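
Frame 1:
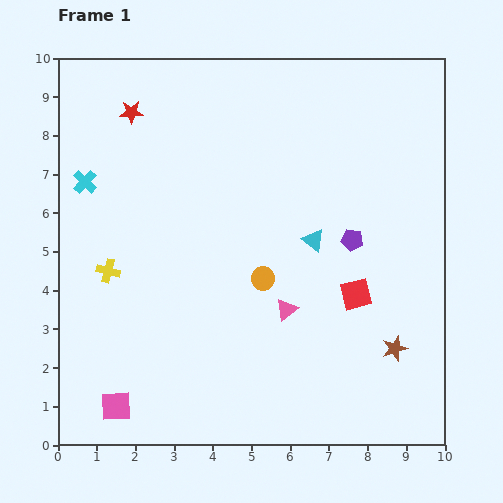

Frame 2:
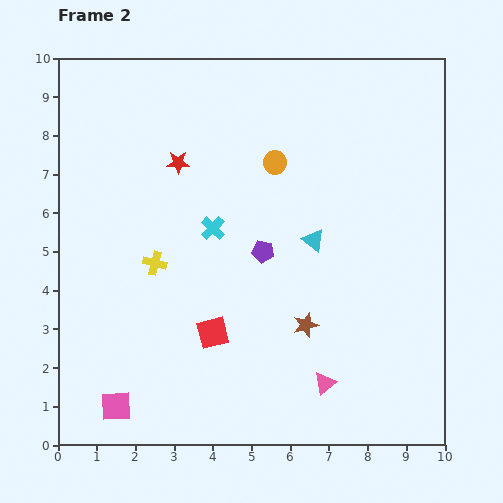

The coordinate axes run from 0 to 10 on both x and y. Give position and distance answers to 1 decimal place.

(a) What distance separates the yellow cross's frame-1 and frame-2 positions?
1.2

The yellow cross moved from (1.3, 4.5) to (2.5, 4.7), a distance of √(1.2² + 0.2²) ≈ 1.2.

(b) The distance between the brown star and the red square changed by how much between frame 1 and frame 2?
+0.7

Distance in frame 1: 1.7. Distance in frame 2: 2.4.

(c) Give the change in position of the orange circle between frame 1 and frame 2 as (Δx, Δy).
(0.3, 3.0)

The orange circle was at (5.3, 4.3) in frame 1 and (5.6, 7.3) in frame 2.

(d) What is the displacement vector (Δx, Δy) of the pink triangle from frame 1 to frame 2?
(1.0, -1.9)

The pink triangle was at (5.9, 3.5) in frame 1 and (6.9, 1.6) in frame 2.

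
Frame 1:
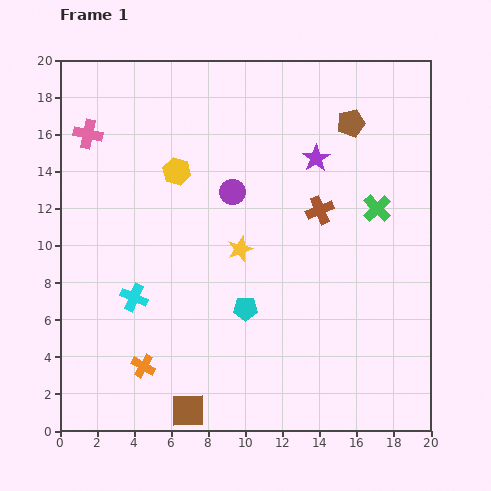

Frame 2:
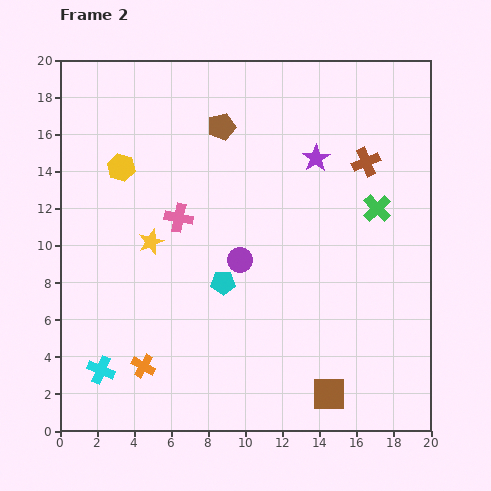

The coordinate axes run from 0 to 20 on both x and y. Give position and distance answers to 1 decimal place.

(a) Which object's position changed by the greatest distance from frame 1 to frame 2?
the brown square

(moved 7.7; next 7.0)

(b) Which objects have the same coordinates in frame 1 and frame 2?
the purple star, the orange cross, the green cross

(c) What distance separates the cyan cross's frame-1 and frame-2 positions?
4.3

The cyan cross moved from (4.0, 7.2) to (2.2, 3.3), a distance of √(1.8² + 3.9²) ≈ 4.3.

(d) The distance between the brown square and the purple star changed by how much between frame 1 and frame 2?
-2.6

Distance in frame 1: 15.3. Distance in frame 2: 12.7.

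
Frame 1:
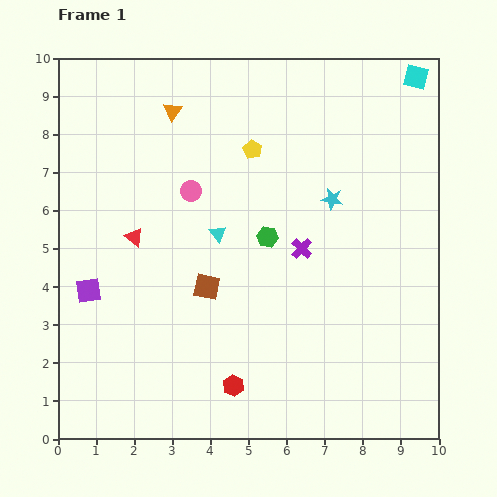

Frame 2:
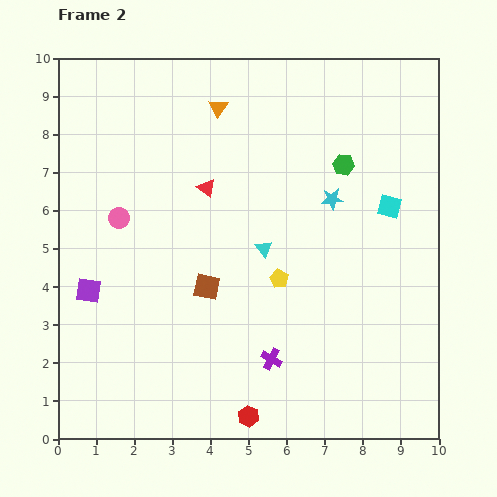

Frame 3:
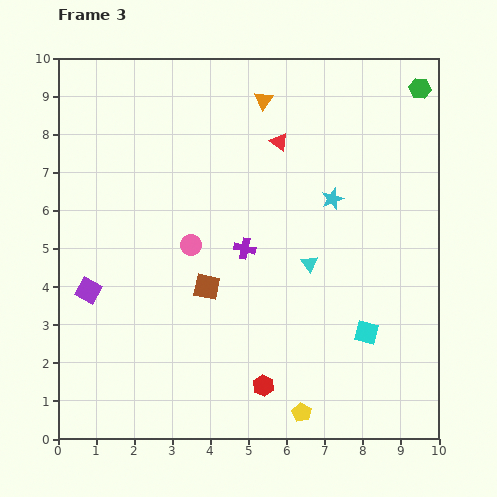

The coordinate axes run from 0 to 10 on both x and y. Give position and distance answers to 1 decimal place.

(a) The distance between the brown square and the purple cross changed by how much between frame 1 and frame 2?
-0.2

Distance in frame 1: 2.7. Distance in frame 2: 2.5.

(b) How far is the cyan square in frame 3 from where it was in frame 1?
6.8

The cyan square moved from (9.4, 9.5) to (8.1, 2.8), a distance of √(1.3² + 6.7²) ≈ 6.8.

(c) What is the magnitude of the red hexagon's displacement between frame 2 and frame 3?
0.9

The red hexagon moved from (5.0, 0.6) to (5.4, 1.4), a distance of √(0.4² + 0.8²) ≈ 0.9.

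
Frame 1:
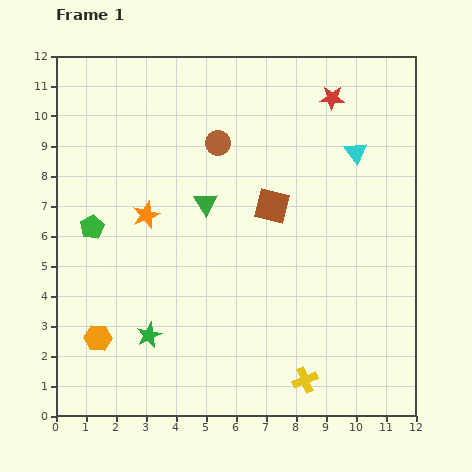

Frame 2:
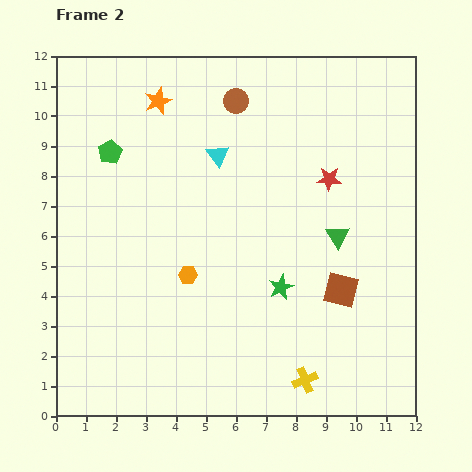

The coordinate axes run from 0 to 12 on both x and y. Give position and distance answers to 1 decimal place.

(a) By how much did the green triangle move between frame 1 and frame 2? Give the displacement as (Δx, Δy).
(4.4, -1.1)

The green triangle was at (5.0, 7.1) in frame 1 and (9.4, 6.0) in frame 2.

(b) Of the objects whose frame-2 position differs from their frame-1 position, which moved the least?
the brown circle

(moved 1.5)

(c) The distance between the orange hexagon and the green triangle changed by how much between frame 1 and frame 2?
-0.6

Distance in frame 1: 5.8. Distance in frame 2: 5.2.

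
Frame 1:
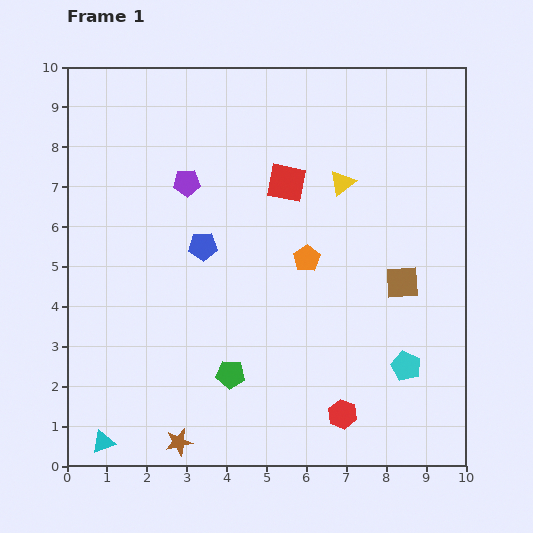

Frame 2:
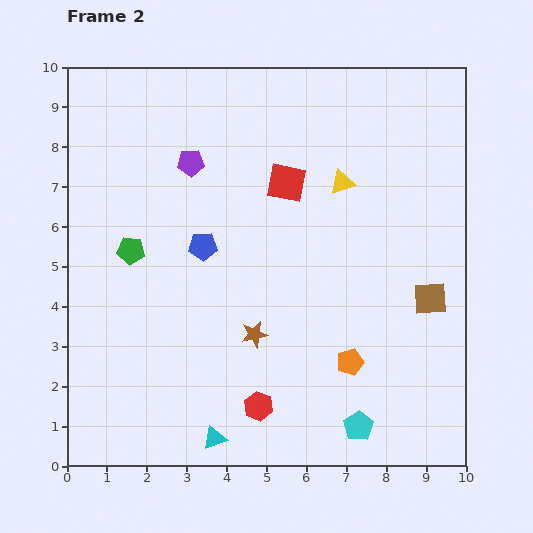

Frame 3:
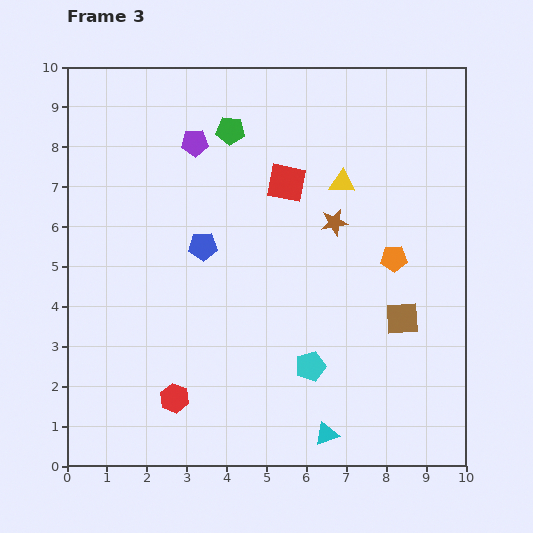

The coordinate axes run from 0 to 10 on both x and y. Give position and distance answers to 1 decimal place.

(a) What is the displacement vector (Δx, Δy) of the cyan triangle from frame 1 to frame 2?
(2.8, 0.1)

The cyan triangle was at (0.9, 0.6) in frame 1 and (3.7, 0.7) in frame 2.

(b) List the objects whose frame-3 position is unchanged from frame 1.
the blue pentagon, the yellow triangle, the red square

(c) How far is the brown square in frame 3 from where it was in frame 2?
0.9

The brown square moved from (9.1, 4.2) to (8.4, 3.7), a distance of √(0.7² + 0.5²) ≈ 0.9.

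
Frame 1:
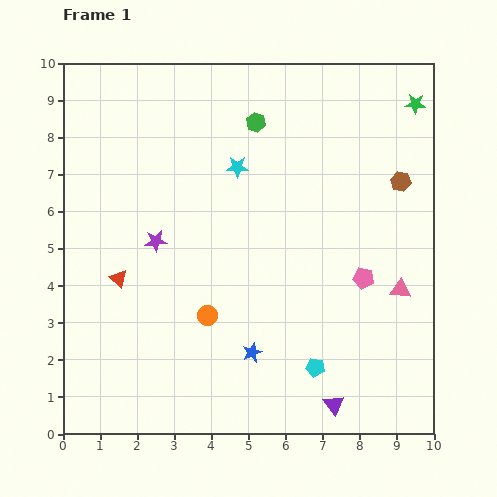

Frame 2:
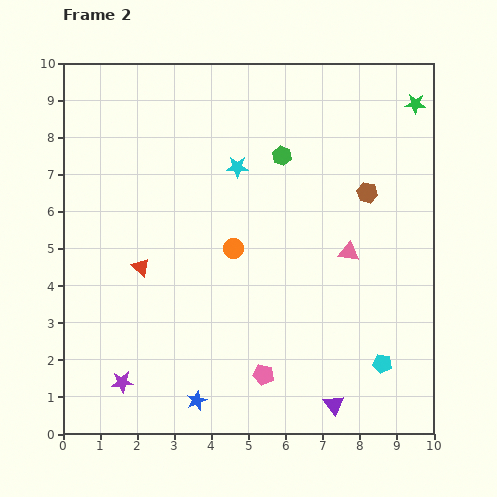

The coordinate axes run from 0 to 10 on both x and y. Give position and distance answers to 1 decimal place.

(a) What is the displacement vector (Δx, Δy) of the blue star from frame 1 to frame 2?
(-1.5, -1.3)

The blue star was at (5.1, 2.2) in frame 1 and (3.6, 0.9) in frame 2.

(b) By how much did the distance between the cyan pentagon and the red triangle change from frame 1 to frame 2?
+1.2

Distance in frame 1: 5.8. Distance in frame 2: 7.0.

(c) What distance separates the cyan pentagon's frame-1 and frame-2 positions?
1.8

The cyan pentagon moved from (6.8, 1.8) to (8.6, 1.9), a distance of √(1.8² + 0.1²) ≈ 1.8.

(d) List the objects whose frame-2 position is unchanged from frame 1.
the cyan star, the green star, the purple triangle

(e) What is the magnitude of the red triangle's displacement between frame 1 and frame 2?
0.7

The red triangle moved from (1.5, 4.2) to (2.1, 4.5), a distance of √(0.6² + 0.3²) ≈ 0.7.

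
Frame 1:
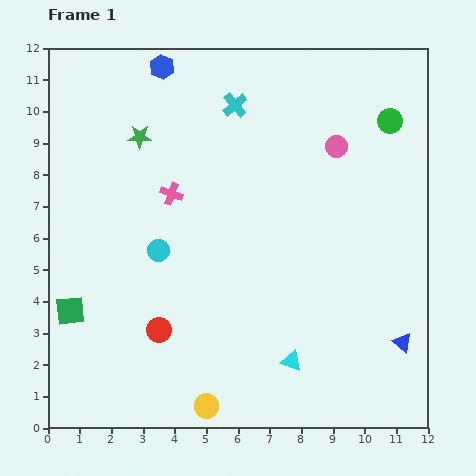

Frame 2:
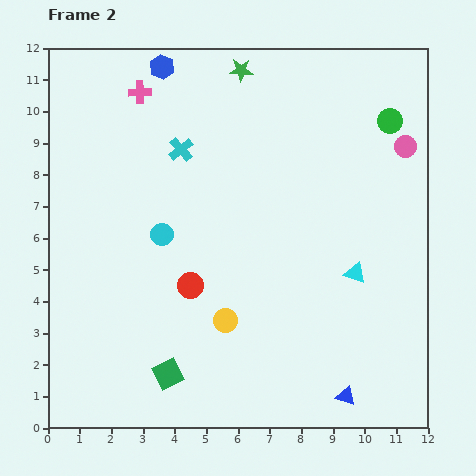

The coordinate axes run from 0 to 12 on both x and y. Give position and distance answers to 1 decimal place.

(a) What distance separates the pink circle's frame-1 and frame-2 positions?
2.2

The pink circle moved from (9.1, 8.9) to (11.3, 8.9), a distance of √(2.2² + 0.0²) ≈ 2.2.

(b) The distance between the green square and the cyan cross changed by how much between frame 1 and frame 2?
-1.2

Distance in frame 1: 8.3. Distance in frame 2: 7.1.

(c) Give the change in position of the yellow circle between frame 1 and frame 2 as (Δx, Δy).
(0.6, 2.7)

The yellow circle was at (5.0, 0.7) in frame 1 and (5.6, 3.4) in frame 2.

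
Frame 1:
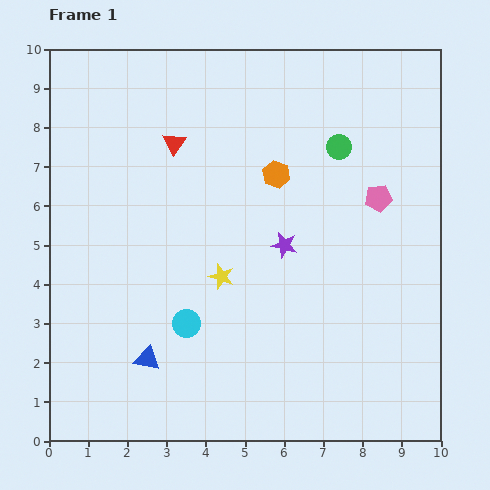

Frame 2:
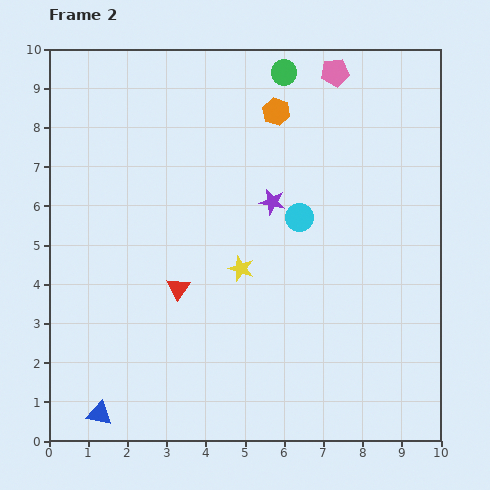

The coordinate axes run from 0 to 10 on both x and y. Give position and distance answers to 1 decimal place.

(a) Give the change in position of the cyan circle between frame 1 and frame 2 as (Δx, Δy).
(2.9, 2.7)

The cyan circle was at (3.5, 3.0) in frame 1 and (6.4, 5.7) in frame 2.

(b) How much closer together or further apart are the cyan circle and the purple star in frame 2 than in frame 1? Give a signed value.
-2.4

Distance in frame 1: 3.2. Distance in frame 2: 0.8.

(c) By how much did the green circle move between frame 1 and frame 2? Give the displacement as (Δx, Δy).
(-1.4, 1.9)

The green circle was at (7.4, 7.5) in frame 1 and (6.0, 9.4) in frame 2.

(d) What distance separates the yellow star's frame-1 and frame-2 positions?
0.5

The yellow star moved from (4.4, 4.2) to (4.9, 4.4), a distance of √(0.5² + 0.2²) ≈ 0.5.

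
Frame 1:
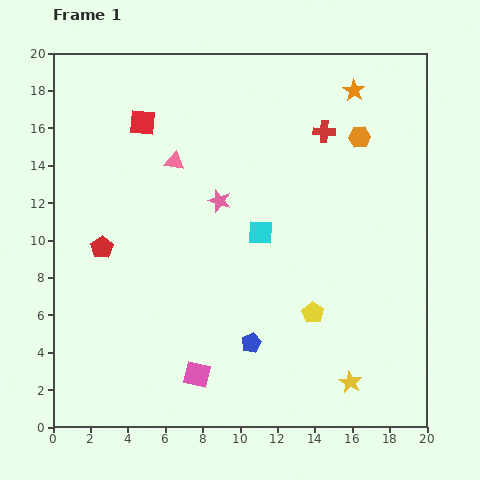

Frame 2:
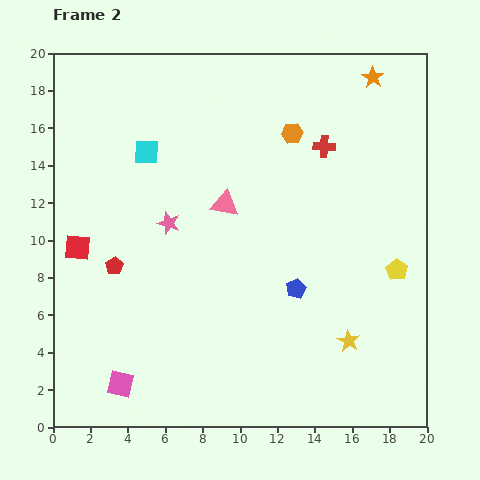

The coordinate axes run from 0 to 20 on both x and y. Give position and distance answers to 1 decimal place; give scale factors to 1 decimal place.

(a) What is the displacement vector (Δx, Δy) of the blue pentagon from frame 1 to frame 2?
(2.4, 2.9)

The blue pentagon was at (10.6, 4.5) in frame 1 and (13.0, 7.4) in frame 2.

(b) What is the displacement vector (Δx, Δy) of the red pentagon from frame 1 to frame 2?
(0.7, -1.0)

The red pentagon was at (2.6, 9.6) in frame 1 and (3.3, 8.6) in frame 2.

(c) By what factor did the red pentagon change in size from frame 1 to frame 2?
0.8×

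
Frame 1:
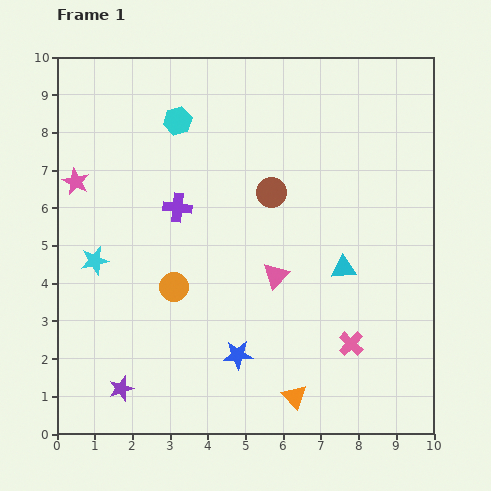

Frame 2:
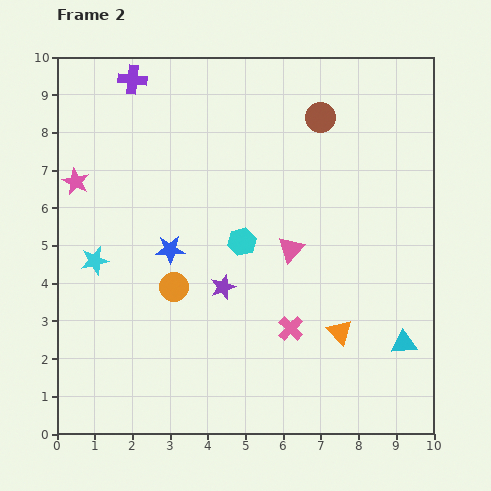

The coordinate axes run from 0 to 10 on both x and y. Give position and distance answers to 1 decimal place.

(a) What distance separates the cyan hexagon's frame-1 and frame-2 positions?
3.6

The cyan hexagon moved from (3.2, 8.3) to (4.9, 5.1), a distance of √(1.7² + 3.2²) ≈ 3.6.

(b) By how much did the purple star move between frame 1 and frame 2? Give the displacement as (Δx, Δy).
(2.7, 2.7)

The purple star was at (1.7, 1.2) in frame 1 and (4.4, 3.9) in frame 2.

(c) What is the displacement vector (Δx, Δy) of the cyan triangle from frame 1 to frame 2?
(1.6, -2.0)

The cyan triangle was at (7.6, 4.4) in frame 1 and (9.2, 2.4) in frame 2.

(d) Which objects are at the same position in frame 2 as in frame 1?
the cyan star, the pink star, the orange circle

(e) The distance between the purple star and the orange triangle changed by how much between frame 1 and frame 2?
-1.3

Distance in frame 1: 4.6. Distance in frame 2: 3.3.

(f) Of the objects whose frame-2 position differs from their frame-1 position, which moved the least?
the pink triangle

(moved 0.8)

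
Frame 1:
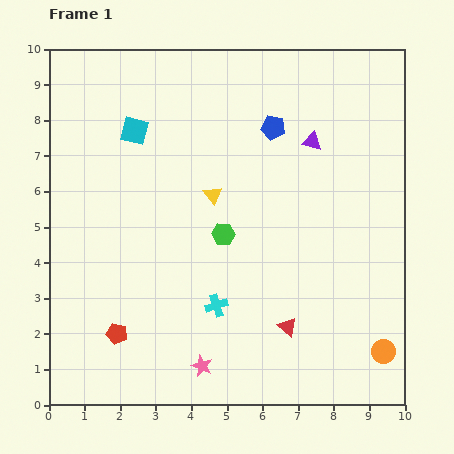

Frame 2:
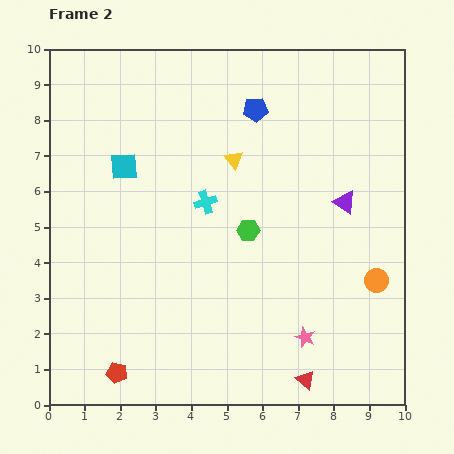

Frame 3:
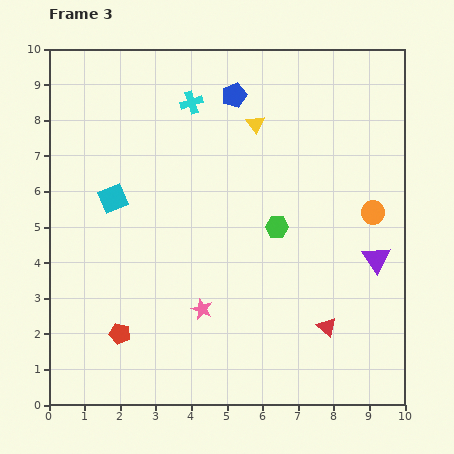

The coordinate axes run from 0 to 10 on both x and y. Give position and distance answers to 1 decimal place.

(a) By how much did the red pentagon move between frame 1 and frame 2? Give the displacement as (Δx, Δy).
(0.0, -1.1)

The red pentagon was at (1.9, 2.0) in frame 1 and (1.9, 0.9) in frame 2.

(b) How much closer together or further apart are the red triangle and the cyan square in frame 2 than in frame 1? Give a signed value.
+0.9

Distance in frame 1: 7.0. Distance in frame 2: 7.9.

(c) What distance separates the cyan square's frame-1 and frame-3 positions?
2.0

The cyan square moved from (2.4, 7.7) to (1.8, 5.8), a distance of √(0.6² + 1.9²) ≈ 2.0.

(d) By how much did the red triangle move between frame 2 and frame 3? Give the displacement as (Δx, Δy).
(0.6, 1.5)

The red triangle was at (7.2, 0.7) in frame 2 and (7.8, 2.2) in frame 3.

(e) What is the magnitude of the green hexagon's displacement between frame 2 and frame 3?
0.8

The green hexagon moved from (5.6, 4.9) to (6.4, 5.0), a distance of √(0.8² + 0.1²) ≈ 0.8.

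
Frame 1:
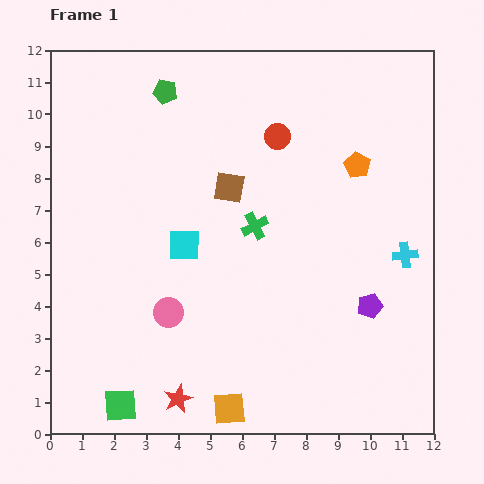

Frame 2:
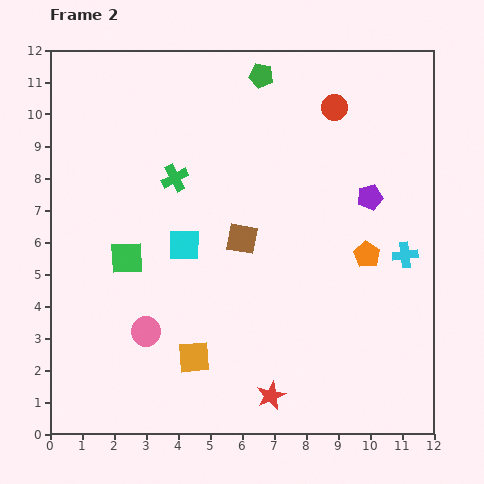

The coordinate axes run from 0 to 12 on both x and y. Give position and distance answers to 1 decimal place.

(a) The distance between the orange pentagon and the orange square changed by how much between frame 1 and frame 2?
-2.3

Distance in frame 1: 8.6. Distance in frame 2: 6.3.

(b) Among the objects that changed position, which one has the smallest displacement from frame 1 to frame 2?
the pink circle

(moved 0.9)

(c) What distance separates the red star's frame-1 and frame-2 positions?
2.9

The red star moved from (4.0, 1.1) to (6.9, 1.2), a distance of √(2.9² + 0.1²) ≈ 2.9.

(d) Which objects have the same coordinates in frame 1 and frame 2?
the cyan square, the cyan cross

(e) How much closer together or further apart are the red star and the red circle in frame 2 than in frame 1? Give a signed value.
+0.4

Distance in frame 1: 8.8. Distance in frame 2: 9.2.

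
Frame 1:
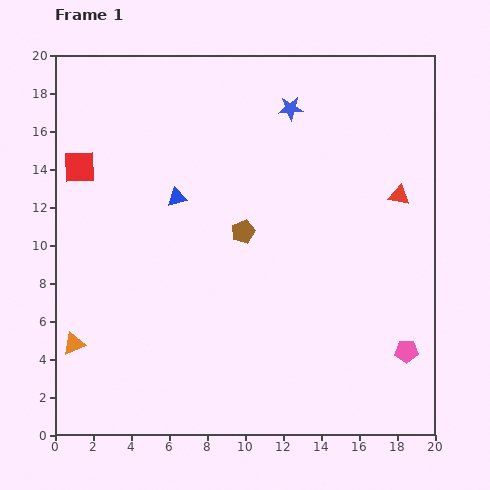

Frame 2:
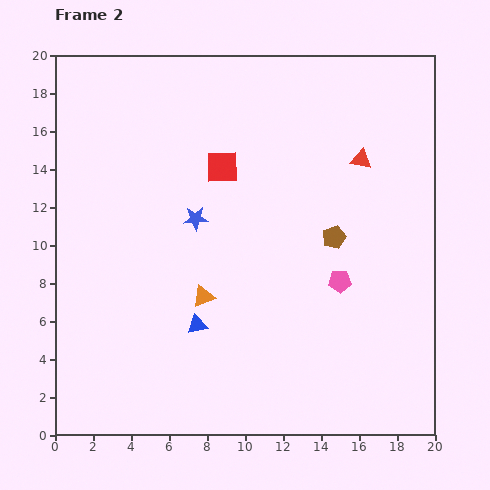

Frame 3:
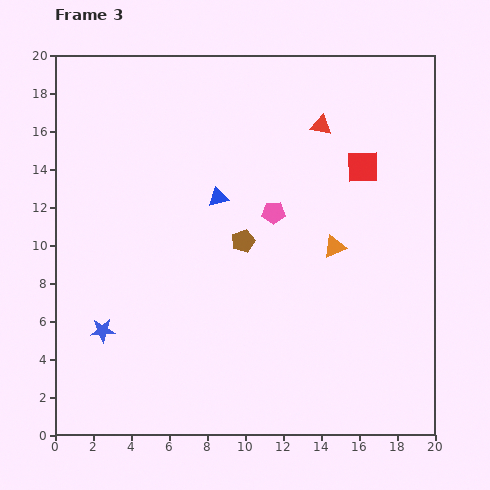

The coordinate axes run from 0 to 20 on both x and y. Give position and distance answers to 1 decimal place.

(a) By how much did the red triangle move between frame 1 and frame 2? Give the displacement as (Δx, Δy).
(-2.0, 1.9)

The red triangle was at (18.1, 12.6) in frame 1 and (16.1, 14.5) in frame 2.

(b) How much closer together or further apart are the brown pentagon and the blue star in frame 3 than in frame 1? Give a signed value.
+1.8

Distance in frame 1: 7.0. Distance in frame 3: 8.8.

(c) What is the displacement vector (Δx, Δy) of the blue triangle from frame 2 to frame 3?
(1.1, 6.7)

The blue triangle was at (7.5, 5.8) in frame 2 and (8.6, 12.5) in frame 3.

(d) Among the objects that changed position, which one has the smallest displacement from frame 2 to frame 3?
the red triangle

(moved 2.8)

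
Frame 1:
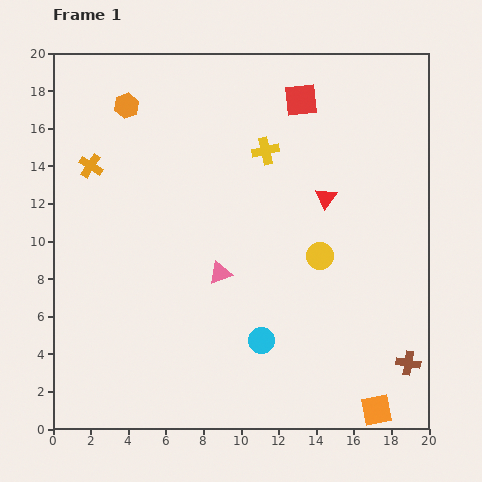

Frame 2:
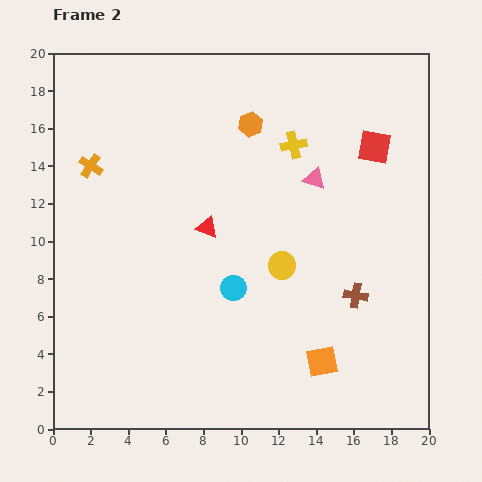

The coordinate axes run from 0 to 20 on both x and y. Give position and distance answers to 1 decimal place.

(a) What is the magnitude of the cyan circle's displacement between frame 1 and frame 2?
3.2

The cyan circle moved from (11.1, 4.7) to (9.6, 7.5), a distance of √(1.5² + 2.8²) ≈ 3.2.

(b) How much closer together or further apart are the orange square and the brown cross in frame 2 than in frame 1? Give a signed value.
+0.9

Distance in frame 1: 3.0. Distance in frame 2: 3.9.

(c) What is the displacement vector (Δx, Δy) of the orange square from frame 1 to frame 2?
(-2.9, 2.6)

The orange square was at (17.2, 1.0) in frame 1 and (14.3, 3.6) in frame 2.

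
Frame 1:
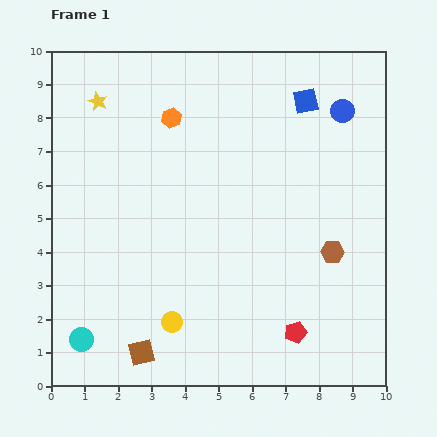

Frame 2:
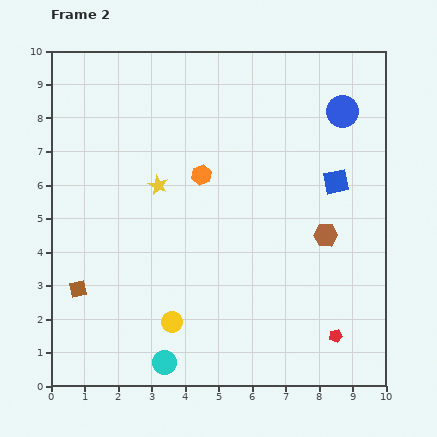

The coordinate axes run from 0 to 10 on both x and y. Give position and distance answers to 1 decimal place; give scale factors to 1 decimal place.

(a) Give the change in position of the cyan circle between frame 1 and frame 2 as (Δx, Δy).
(2.5, -0.7)

The cyan circle was at (0.9, 1.4) in frame 1 and (3.4, 0.7) in frame 2.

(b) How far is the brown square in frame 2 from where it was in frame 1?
2.7

The brown square moved from (2.7, 1.0) to (0.8, 2.9), a distance of √(1.9² + 1.9²) ≈ 2.7.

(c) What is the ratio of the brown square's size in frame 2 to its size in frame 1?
0.7×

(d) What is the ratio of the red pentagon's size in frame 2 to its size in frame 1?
0.6×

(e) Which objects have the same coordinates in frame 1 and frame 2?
the blue circle, the yellow circle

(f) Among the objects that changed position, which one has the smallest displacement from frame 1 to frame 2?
the brown hexagon

(moved 0.5)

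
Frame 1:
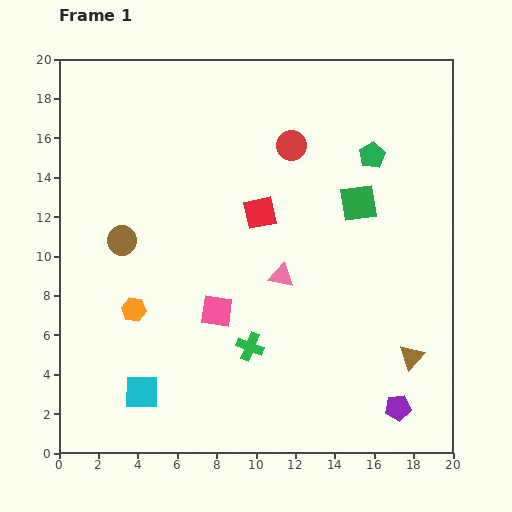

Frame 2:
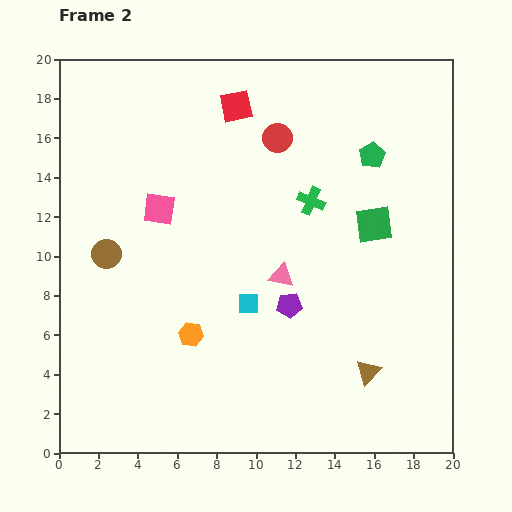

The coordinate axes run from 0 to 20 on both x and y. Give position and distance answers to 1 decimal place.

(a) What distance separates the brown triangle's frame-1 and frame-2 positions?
2.3

The brown triangle moved from (17.9, 4.9) to (15.7, 4.1), a distance of √(2.2² + 0.8²) ≈ 2.3.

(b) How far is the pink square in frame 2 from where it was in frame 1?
6.0

The pink square moved from (8.0, 7.2) to (5.1, 12.4), a distance of √(2.9² + 5.2²) ≈ 6.0.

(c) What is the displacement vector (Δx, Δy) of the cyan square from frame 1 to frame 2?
(5.4, 4.5)

The cyan square was at (4.2, 3.1) in frame 1 and (9.6, 7.6) in frame 2.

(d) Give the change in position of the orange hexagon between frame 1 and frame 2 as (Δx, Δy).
(2.9, -1.3)

The orange hexagon was at (3.8, 7.3) in frame 1 and (6.7, 6.0) in frame 2.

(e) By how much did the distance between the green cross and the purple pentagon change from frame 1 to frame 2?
-2.7

Distance in frame 1: 8.1. Distance in frame 2: 5.4.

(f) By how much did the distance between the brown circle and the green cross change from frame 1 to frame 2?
+2.2

Distance in frame 1: 8.5. Distance in frame 2: 10.7.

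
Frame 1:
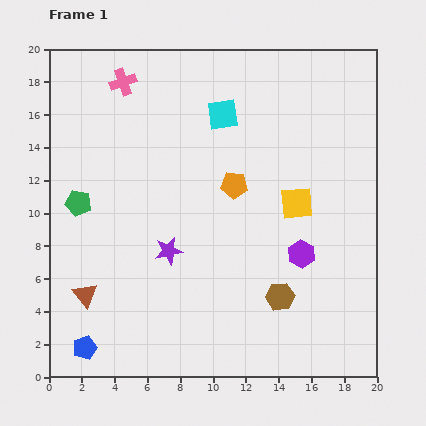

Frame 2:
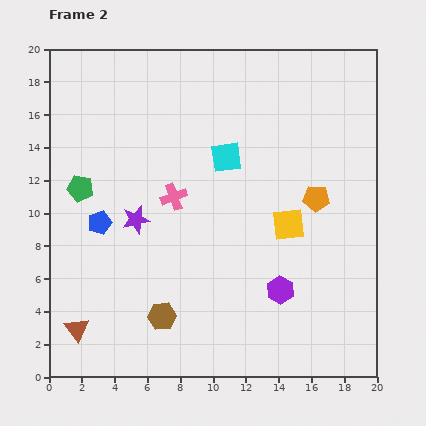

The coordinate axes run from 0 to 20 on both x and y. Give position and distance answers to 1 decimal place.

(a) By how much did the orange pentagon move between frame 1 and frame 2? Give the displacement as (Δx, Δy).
(5.0, -0.8)

The orange pentagon was at (11.3, 11.7) in frame 1 and (16.3, 10.9) in frame 2.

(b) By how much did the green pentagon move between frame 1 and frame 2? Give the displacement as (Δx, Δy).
(0.1, 0.9)

The green pentagon was at (1.8, 10.6) in frame 1 and (1.9, 11.5) in frame 2.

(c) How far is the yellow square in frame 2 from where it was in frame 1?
1.4

The yellow square moved from (15.1, 10.6) to (14.6, 9.3), a distance of √(0.5² + 1.3²) ≈ 1.4.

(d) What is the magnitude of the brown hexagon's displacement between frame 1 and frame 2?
7.3

The brown hexagon moved from (14.1, 4.9) to (6.9, 3.7), a distance of √(7.2² + 1.2²) ≈ 7.3.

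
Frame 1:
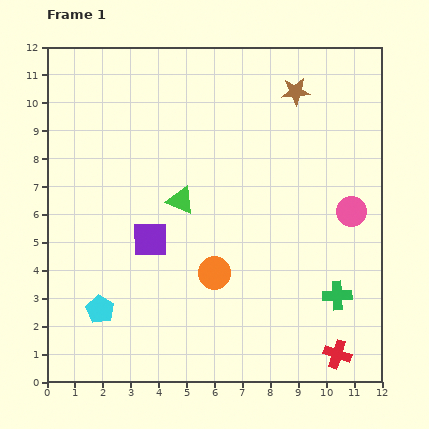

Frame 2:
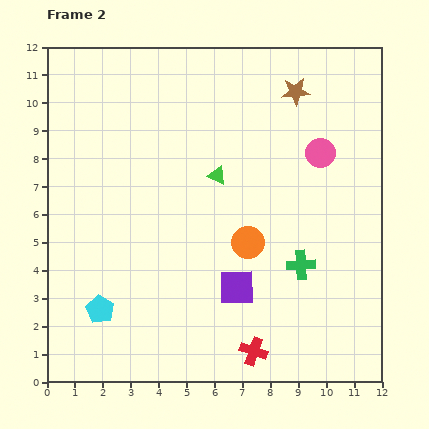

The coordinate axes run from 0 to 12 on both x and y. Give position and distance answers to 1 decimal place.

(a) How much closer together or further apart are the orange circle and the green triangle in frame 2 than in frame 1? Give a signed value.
-0.3

Distance in frame 1: 2.9. Distance in frame 2: 2.6.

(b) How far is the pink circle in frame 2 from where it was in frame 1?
2.4

The pink circle moved from (10.9, 6.1) to (9.8, 8.2), a distance of √(1.1² + 2.1²) ≈ 2.4.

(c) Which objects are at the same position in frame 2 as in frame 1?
the cyan pentagon, the brown star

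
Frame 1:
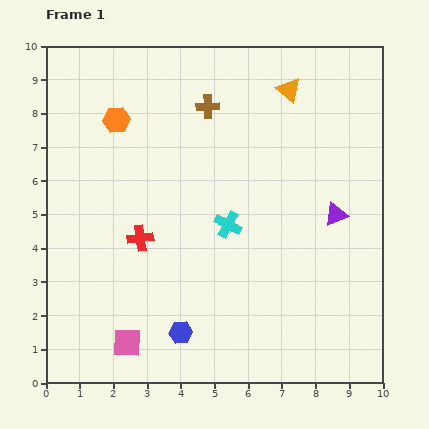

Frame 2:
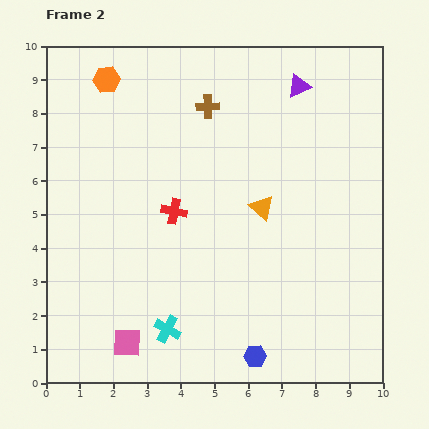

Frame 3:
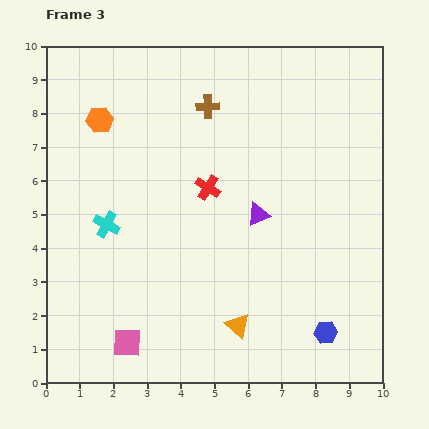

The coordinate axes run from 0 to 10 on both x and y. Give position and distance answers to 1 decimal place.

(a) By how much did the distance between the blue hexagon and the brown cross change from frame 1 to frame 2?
+0.8

Distance in frame 1: 6.7. Distance in frame 2: 7.5.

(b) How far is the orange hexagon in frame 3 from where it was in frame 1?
0.5

The orange hexagon moved from (2.1, 7.8) to (1.6, 7.8), a distance of √(0.5² + 0.0²) ≈ 0.5.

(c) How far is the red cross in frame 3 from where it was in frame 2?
1.2

The red cross moved from (3.8, 5.1) to (4.8, 5.8), a distance of √(1.0² + 0.7²) ≈ 1.2.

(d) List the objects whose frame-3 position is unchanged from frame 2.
the pink square, the brown cross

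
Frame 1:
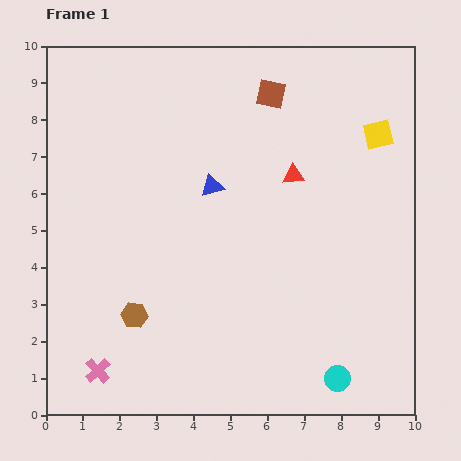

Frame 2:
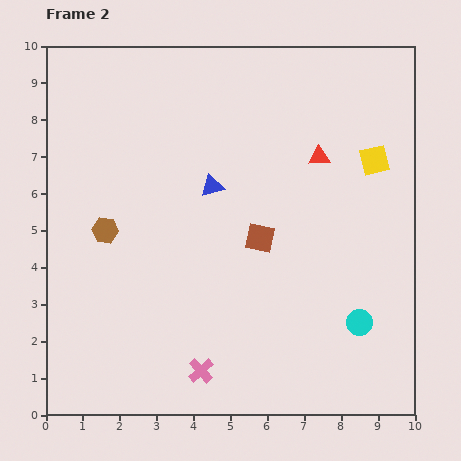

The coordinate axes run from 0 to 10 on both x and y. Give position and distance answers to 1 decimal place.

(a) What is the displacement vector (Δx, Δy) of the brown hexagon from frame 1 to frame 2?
(-0.8, 2.3)

The brown hexagon was at (2.4, 2.7) in frame 1 and (1.6, 5.0) in frame 2.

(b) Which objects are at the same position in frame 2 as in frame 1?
the blue triangle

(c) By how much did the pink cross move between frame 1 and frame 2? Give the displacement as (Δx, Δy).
(2.8, 0.0)

The pink cross was at (1.4, 1.2) in frame 1 and (4.2, 1.2) in frame 2.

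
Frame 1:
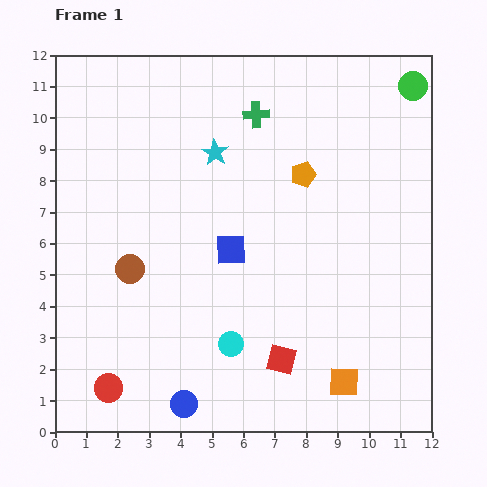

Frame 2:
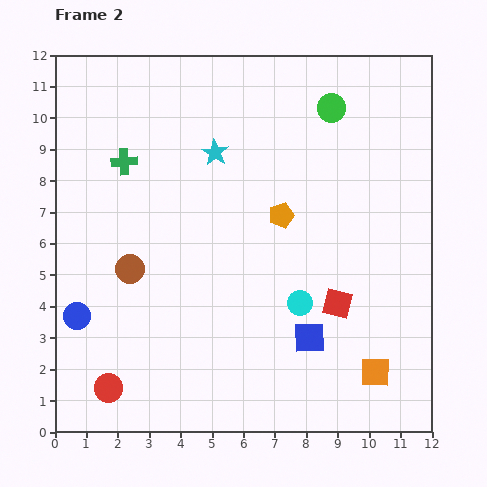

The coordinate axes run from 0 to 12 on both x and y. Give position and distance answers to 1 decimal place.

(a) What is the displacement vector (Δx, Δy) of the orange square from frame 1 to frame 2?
(1.0, 0.3)

The orange square was at (9.2, 1.6) in frame 1 and (10.2, 1.9) in frame 2.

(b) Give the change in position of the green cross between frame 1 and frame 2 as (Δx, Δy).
(-4.2, -1.5)

The green cross was at (6.4, 10.1) in frame 1 and (2.2, 8.6) in frame 2.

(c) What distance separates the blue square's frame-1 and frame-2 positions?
3.8

The blue square moved from (5.6, 5.8) to (8.1, 3.0), a distance of √(2.5² + 2.8²) ≈ 3.8.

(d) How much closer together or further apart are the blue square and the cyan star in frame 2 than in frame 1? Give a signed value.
+3.5

Distance in frame 1: 3.1. Distance in frame 2: 6.6.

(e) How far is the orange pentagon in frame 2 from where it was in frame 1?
1.5

The orange pentagon moved from (7.9, 8.2) to (7.2, 6.9), a distance of √(0.7² + 1.3²) ≈ 1.5.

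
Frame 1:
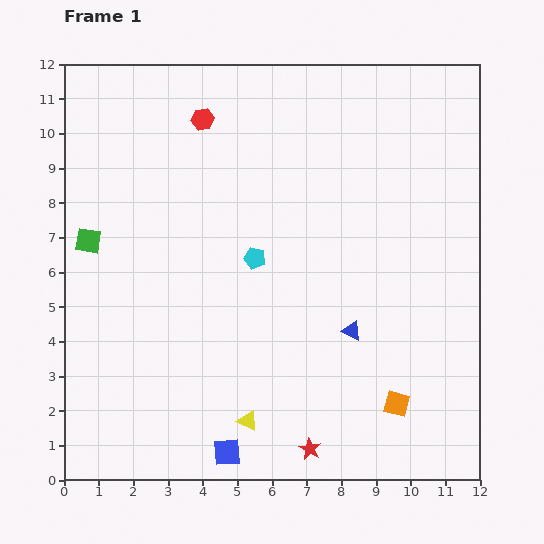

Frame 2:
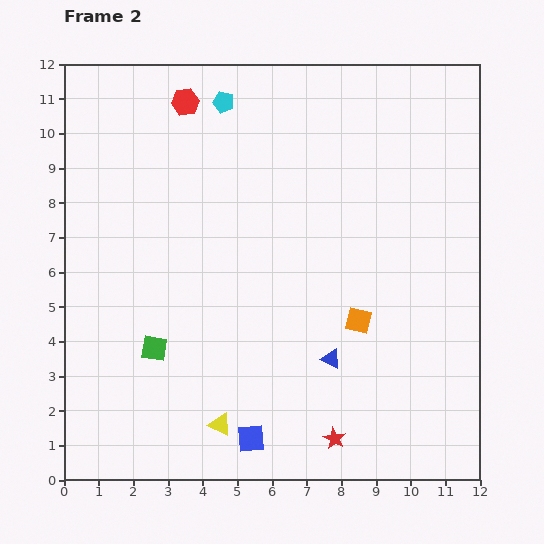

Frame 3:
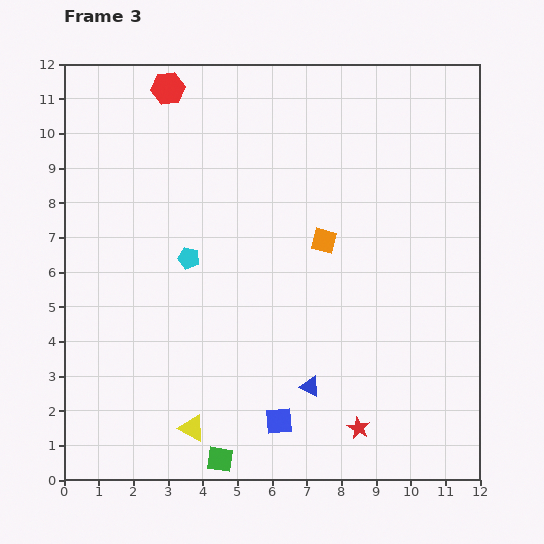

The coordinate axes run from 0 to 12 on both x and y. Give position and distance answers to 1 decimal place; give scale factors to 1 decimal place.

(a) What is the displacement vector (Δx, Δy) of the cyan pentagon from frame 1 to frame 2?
(-0.9, 4.5)

The cyan pentagon was at (5.5, 6.4) in frame 1 and (4.6, 10.9) in frame 2.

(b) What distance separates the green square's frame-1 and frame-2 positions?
3.6

The green square moved from (0.7, 6.9) to (2.6, 3.8), a distance of √(1.9² + 3.1²) ≈ 3.6.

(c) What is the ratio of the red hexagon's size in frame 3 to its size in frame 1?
1.5×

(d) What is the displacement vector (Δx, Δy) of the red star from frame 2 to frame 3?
(0.7, 0.3)

The red star was at (7.8, 1.2) in frame 2 and (8.5, 1.5) in frame 3.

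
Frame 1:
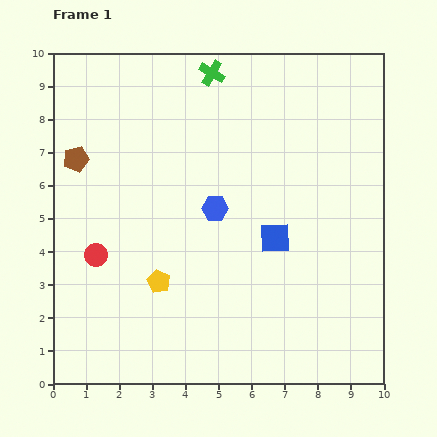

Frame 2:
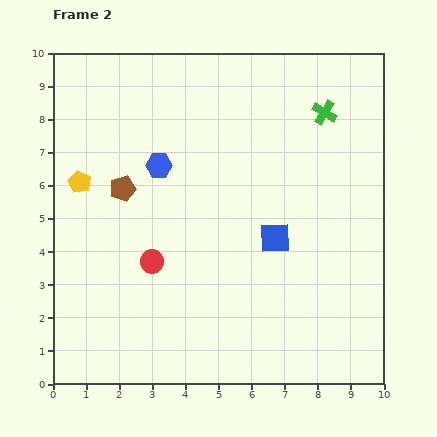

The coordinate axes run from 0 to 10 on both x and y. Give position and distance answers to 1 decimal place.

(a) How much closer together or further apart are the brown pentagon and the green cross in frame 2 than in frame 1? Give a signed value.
+1.6

Distance in frame 1: 4.9. Distance in frame 2: 6.5.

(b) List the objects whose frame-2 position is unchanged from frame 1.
the blue square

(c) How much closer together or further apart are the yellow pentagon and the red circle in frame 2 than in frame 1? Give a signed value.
+1.2

Distance in frame 1: 2.1. Distance in frame 2: 3.3.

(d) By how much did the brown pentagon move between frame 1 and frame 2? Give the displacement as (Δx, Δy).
(1.4, -0.9)

The brown pentagon was at (0.7, 6.8) in frame 1 and (2.1, 5.9) in frame 2.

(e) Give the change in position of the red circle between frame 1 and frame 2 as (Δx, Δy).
(1.7, -0.2)

The red circle was at (1.3, 3.9) in frame 1 and (3.0, 3.7) in frame 2.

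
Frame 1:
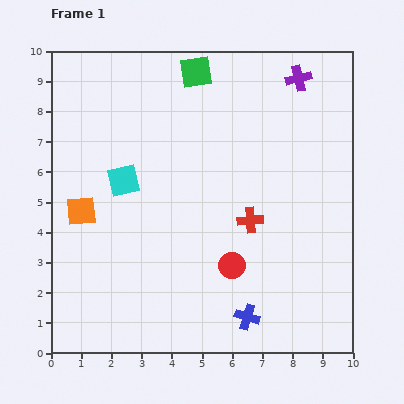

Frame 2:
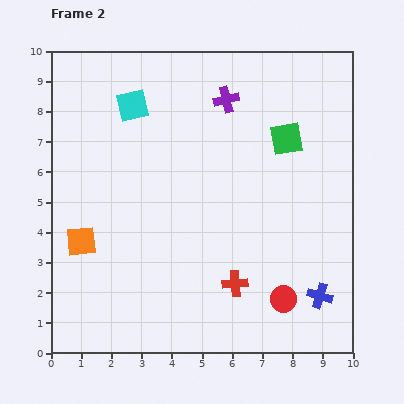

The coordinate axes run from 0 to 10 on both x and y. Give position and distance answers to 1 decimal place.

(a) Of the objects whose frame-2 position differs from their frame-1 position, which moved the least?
the orange square

(moved 1.0)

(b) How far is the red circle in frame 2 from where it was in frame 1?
2.0

The red circle moved from (6.0, 2.9) to (7.7, 1.8), a distance of √(1.7² + 1.1²) ≈ 2.0.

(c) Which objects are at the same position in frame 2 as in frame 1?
none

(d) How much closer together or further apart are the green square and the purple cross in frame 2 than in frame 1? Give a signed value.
-1.0

Distance in frame 1: 3.4. Distance in frame 2: 2.4.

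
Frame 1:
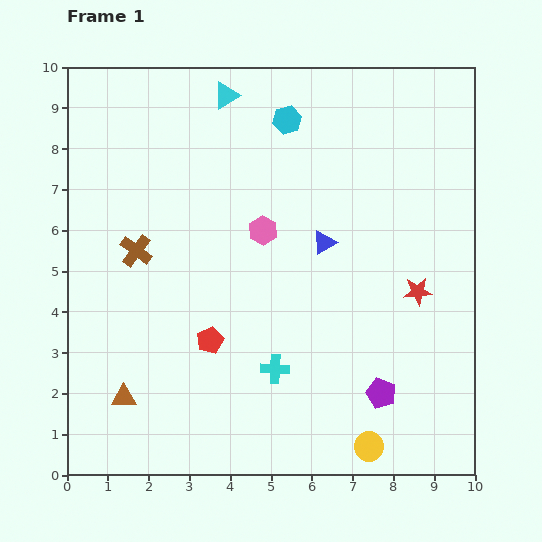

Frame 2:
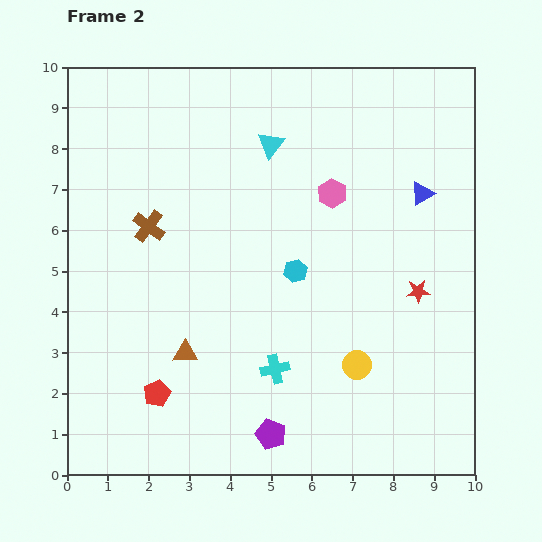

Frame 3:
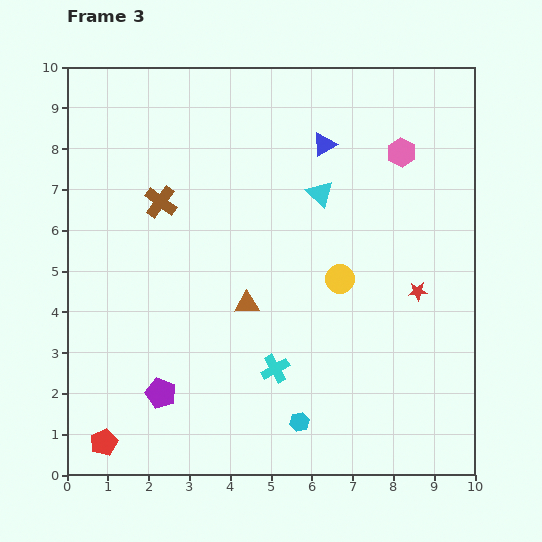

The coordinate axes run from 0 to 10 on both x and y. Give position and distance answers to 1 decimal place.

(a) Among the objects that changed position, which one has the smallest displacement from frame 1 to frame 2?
the brown cross

(moved 0.7)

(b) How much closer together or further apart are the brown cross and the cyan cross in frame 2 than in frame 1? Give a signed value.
+0.2

Distance in frame 1: 4.5. Distance in frame 2: 4.7.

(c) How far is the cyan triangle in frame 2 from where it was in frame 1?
1.6

The cyan triangle moved from (3.9, 9.3) to (5.0, 8.1), a distance of √(1.1² + 1.2²) ≈ 1.6.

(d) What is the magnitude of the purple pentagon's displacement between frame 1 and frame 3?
5.4

The purple pentagon moved from (7.7, 2.0) to (2.3, 2.0), a distance of √(5.4² + 0.0²) ≈ 5.4.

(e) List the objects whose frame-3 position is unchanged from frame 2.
the red star, the cyan cross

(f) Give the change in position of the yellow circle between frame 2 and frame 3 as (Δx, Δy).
(-0.4, 2.1)

The yellow circle was at (7.1, 2.7) in frame 2 and (6.7, 4.8) in frame 3.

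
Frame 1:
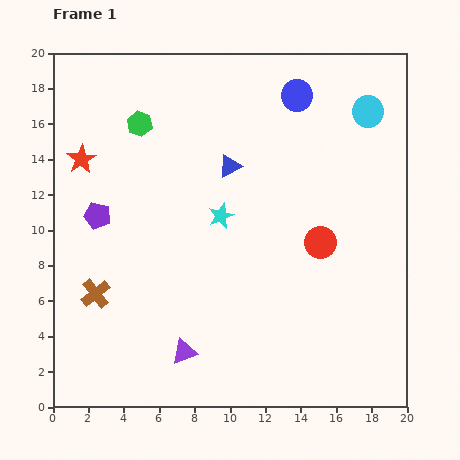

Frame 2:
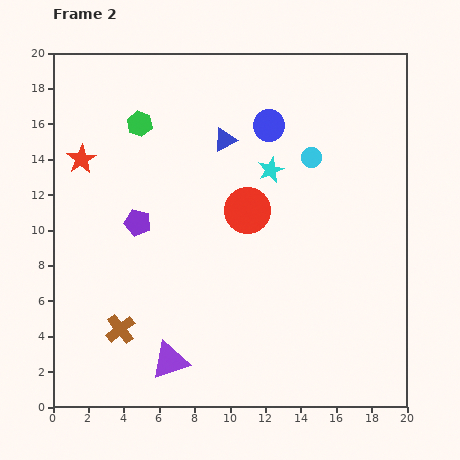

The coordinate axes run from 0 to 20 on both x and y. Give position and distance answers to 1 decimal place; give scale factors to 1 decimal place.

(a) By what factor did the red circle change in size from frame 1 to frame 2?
1.5×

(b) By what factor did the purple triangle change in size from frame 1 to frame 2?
1.5×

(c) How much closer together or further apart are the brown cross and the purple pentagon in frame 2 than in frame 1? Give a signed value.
+1.7

Distance in frame 1: 4.4. Distance in frame 2: 6.1.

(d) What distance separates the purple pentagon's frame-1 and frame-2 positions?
2.3

The purple pentagon moved from (2.5, 10.8) to (4.8, 10.4), a distance of √(2.3² + 0.4²) ≈ 2.3.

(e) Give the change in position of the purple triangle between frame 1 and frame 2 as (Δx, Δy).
(-0.8, -0.5)

The purple triangle was at (7.4, 3.1) in frame 1 and (6.6, 2.6) in frame 2.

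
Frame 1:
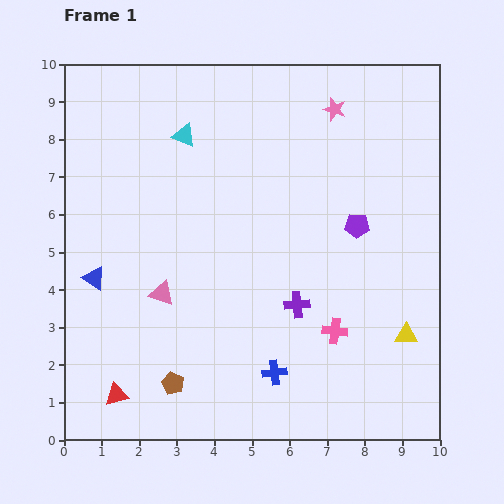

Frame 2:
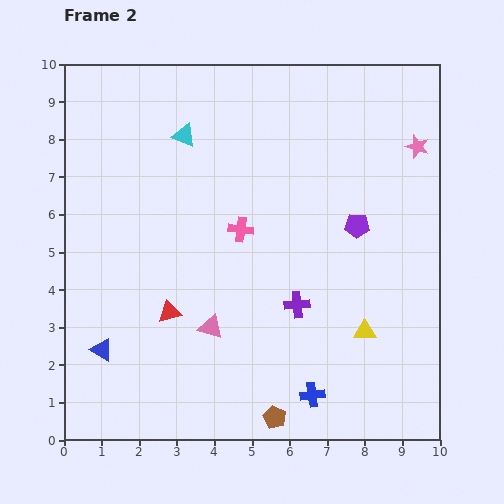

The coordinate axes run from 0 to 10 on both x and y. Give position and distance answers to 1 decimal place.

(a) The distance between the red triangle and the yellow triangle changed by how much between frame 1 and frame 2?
-2.7

Distance in frame 1: 7.9. Distance in frame 2: 5.2.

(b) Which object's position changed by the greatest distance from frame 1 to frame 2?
the pink cross

(moved 3.7; next 2.8)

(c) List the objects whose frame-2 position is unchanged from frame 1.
the purple cross, the cyan triangle, the purple pentagon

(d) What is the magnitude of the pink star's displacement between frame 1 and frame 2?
2.4

The pink star moved from (7.2, 8.8) to (9.4, 7.8), a distance of √(2.2² + 1.0²) ≈ 2.4.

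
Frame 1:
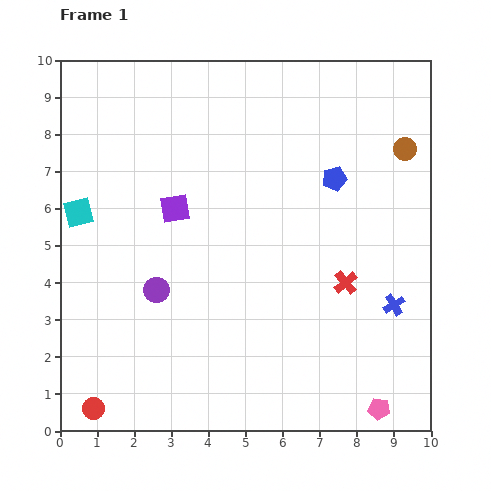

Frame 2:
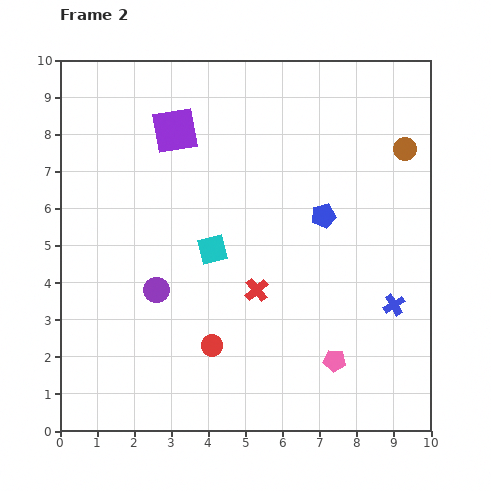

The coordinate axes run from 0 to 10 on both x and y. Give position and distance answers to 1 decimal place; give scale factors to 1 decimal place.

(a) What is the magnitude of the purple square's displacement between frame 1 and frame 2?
2.1

The purple square moved from (3.1, 6.0) to (3.1, 8.1), a distance of √(0.0² + 2.1²) ≈ 2.1.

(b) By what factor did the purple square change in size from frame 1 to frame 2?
1.6×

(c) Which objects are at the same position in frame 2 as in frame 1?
the blue cross, the brown circle, the purple circle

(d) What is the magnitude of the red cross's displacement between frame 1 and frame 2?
2.4

The red cross moved from (7.7, 4.0) to (5.3, 3.8), a distance of √(2.4² + 0.2²) ≈ 2.4.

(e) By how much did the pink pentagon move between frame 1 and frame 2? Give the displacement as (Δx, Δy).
(-1.2, 1.3)

The pink pentagon was at (8.6, 0.6) in frame 1 and (7.4, 1.9) in frame 2.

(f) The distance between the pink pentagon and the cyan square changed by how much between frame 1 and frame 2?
-5.2

Distance in frame 1: 9.7. Distance in frame 2: 4.5.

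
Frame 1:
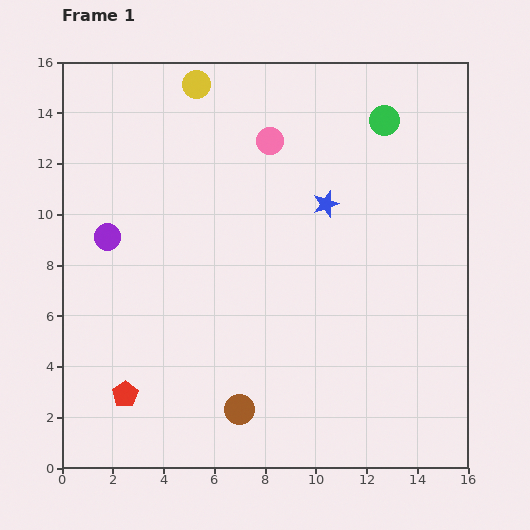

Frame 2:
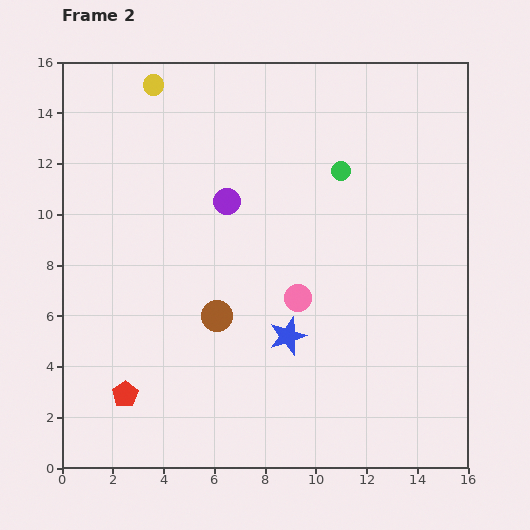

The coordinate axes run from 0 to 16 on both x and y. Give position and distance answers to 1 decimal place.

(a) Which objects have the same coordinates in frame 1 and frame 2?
the red pentagon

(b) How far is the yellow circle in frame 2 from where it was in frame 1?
1.7

The yellow circle moved from (5.3, 15.1) to (3.6, 15.1), a distance of √(1.7² + 0.0²) ≈ 1.7.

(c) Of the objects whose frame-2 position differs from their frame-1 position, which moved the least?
the yellow circle

(moved 1.7)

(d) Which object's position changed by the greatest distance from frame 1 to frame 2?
the pink circle

(moved 6.3; next 5.4)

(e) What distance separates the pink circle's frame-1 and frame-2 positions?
6.3

The pink circle moved from (8.2, 12.9) to (9.3, 6.7), a distance of √(1.1² + 6.2²) ≈ 6.3.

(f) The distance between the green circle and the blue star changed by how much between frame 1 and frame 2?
+2.8

Distance in frame 1: 4.0. Distance in frame 2: 6.8.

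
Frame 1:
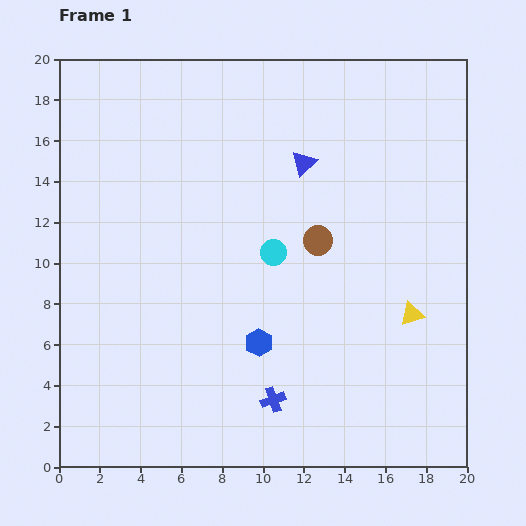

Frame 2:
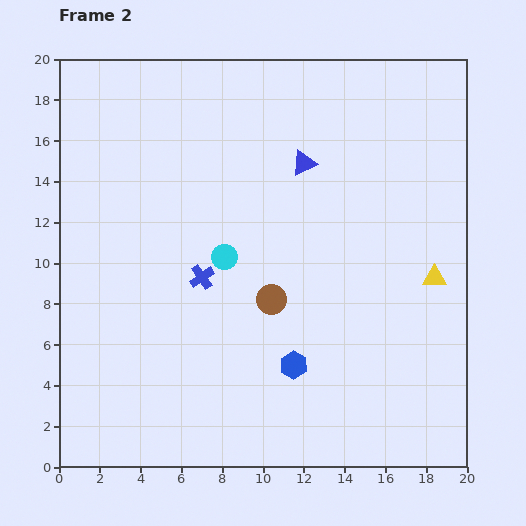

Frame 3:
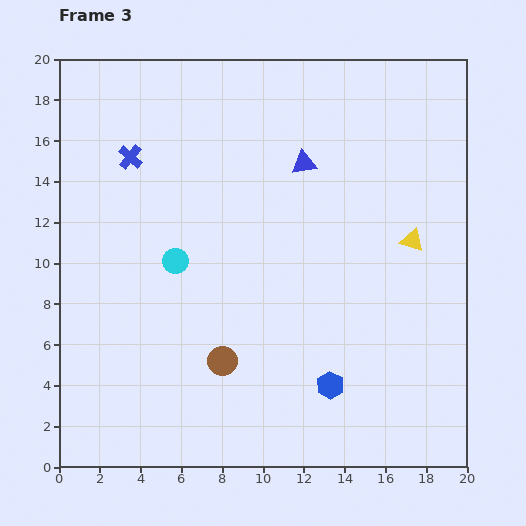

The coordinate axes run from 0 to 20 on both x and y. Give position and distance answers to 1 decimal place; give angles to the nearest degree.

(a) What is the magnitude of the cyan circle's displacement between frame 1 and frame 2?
2.4

The cyan circle moved from (10.5, 10.5) to (8.1, 10.3), a distance of √(2.4² + 0.2²) ≈ 2.4.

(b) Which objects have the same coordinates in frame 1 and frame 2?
the blue triangle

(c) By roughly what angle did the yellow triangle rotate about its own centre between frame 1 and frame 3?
34° clockwise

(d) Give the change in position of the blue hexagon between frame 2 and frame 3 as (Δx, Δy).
(1.8, -1.0)

The blue hexagon was at (11.5, 5.0) in frame 2 and (13.3, 4.0) in frame 3.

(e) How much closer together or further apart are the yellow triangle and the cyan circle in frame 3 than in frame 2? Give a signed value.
+1.3

Distance in frame 2: 10.3. Distance in frame 3: 11.6.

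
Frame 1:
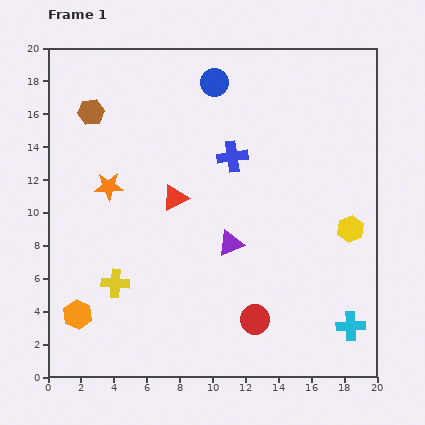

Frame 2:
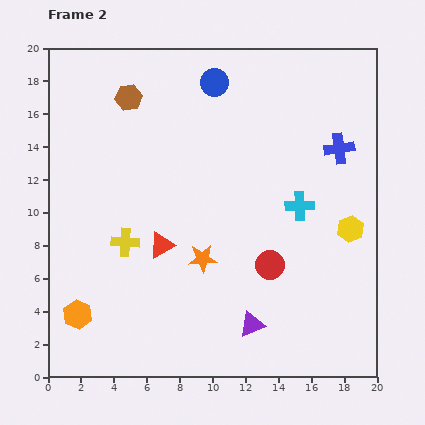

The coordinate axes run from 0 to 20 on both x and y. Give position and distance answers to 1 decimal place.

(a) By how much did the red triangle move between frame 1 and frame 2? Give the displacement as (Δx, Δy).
(-0.8, -2.9)

The red triangle was at (7.7, 10.9) in frame 1 and (6.9, 8.0) in frame 2.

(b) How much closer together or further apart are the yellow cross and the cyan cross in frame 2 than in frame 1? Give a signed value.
-3.7

Distance in frame 1: 14.5. Distance in frame 2: 10.8.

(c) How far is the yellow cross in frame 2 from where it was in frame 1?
2.6

The yellow cross moved from (4.1, 5.7) to (4.7, 8.2), a distance of √(0.6² + 2.5²) ≈ 2.6.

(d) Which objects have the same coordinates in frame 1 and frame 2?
the orange hexagon, the yellow hexagon, the blue circle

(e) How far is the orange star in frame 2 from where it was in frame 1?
7.2

The orange star moved from (3.7, 11.6) to (9.4, 7.2), a distance of √(5.7² + 4.4²) ≈ 7.2.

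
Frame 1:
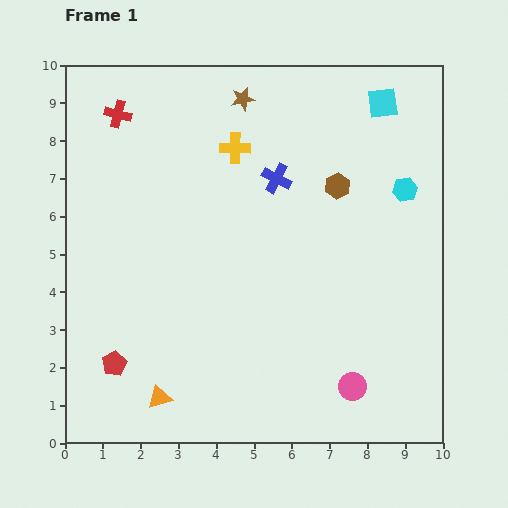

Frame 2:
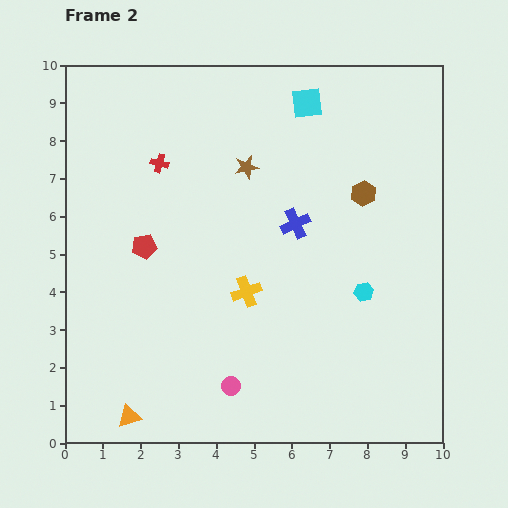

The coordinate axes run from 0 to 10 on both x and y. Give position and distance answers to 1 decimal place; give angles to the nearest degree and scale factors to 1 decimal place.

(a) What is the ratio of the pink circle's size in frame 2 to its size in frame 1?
0.7×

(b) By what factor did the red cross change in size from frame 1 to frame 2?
0.7×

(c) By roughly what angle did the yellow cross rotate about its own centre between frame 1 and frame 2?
22° counter-clockwise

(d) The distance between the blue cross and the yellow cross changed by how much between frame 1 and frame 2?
+0.8

Distance in frame 1: 1.4. Distance in frame 2: 2.2.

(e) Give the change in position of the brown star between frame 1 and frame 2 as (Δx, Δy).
(0.1, -1.8)

The brown star was at (4.7, 9.1) in frame 1 and (4.8, 7.3) in frame 2.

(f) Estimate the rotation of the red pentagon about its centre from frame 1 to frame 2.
19° clockwise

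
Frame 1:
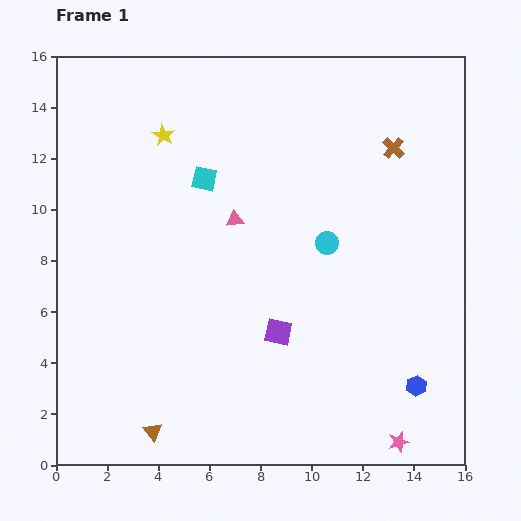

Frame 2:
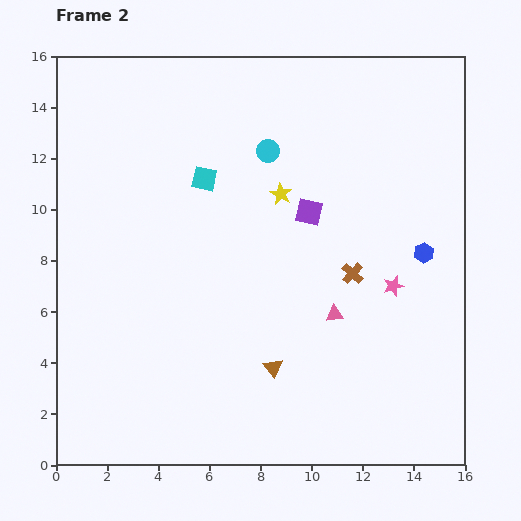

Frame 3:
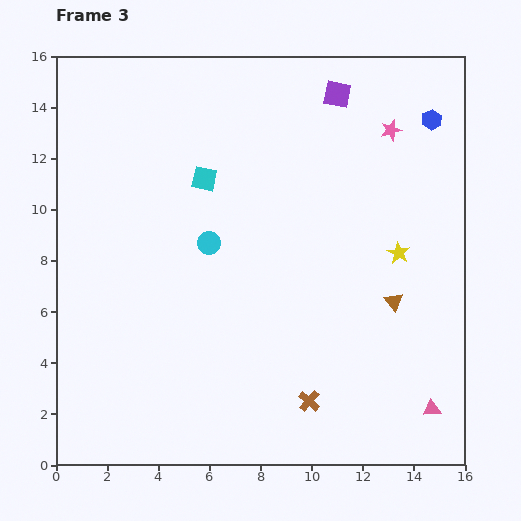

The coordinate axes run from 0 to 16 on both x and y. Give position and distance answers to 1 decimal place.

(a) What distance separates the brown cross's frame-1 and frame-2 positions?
5.2

The brown cross moved from (13.2, 12.4) to (11.6, 7.5), a distance of √(1.6² + 4.9²) ≈ 5.2.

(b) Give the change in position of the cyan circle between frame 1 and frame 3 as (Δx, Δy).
(-4.6, 0.0)

The cyan circle was at (10.6, 8.7) in frame 1 and (6.0, 8.7) in frame 3.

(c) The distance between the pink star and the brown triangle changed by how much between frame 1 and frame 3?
-2.9

Distance in frame 1: 9.6. Distance in frame 3: 6.7.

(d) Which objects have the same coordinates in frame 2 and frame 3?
the cyan square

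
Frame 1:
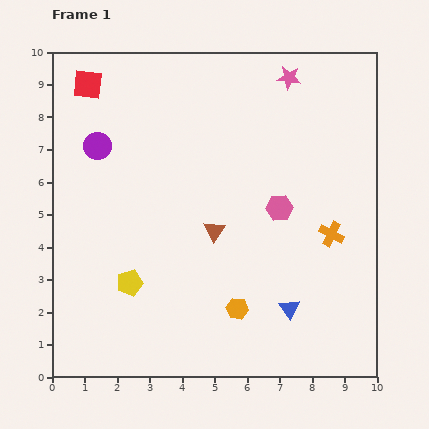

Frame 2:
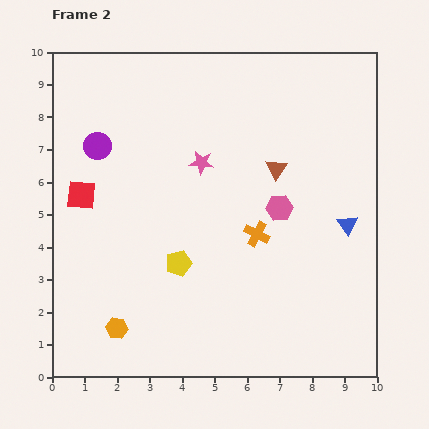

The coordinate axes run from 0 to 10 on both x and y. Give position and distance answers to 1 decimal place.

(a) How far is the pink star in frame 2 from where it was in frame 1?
3.7

The pink star moved from (7.3, 9.2) to (4.6, 6.6), a distance of √(2.7² + 2.6²) ≈ 3.7.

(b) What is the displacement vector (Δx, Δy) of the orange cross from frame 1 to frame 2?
(-2.3, 0.0)

The orange cross was at (8.6, 4.4) in frame 1 and (6.3, 4.4) in frame 2.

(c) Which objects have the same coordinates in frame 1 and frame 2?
the purple circle, the pink hexagon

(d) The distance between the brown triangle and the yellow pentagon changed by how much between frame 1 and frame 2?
+1.1

Distance in frame 1: 3.1. Distance in frame 2: 4.2.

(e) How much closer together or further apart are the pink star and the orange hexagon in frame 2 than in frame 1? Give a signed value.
-1.6

Distance in frame 1: 7.3. Distance in frame 2: 5.7.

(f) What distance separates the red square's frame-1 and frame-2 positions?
3.4

The red square moved from (1.1, 9.0) to (0.9, 5.6), a distance of √(0.2² + 3.4²) ≈ 3.4.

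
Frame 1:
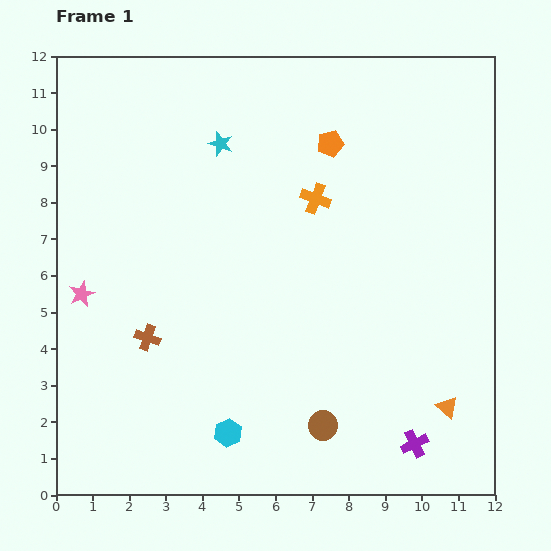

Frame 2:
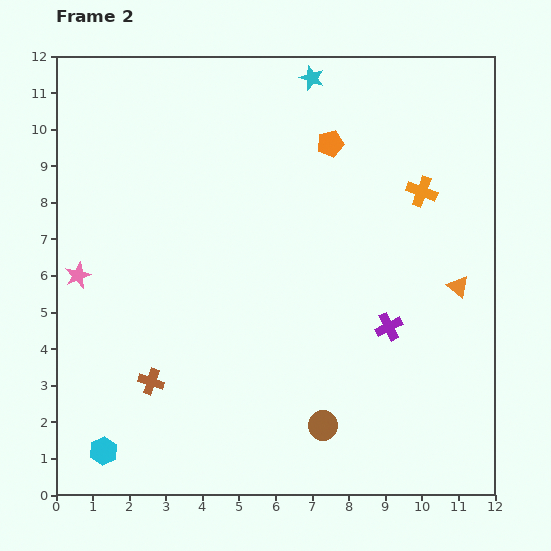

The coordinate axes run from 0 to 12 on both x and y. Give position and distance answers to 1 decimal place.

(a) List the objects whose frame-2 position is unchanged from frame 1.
the orange pentagon, the brown circle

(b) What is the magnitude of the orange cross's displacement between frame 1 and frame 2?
2.9

The orange cross moved from (7.1, 8.1) to (10.0, 8.3), a distance of √(2.9² + 0.2²) ≈ 2.9.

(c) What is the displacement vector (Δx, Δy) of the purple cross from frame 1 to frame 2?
(-0.7, 3.2)

The purple cross was at (9.8, 1.4) in frame 1 and (9.1, 4.6) in frame 2.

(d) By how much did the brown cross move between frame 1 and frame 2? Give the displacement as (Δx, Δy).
(0.1, -1.2)

The brown cross was at (2.5, 4.3) in frame 1 and (2.6, 3.1) in frame 2.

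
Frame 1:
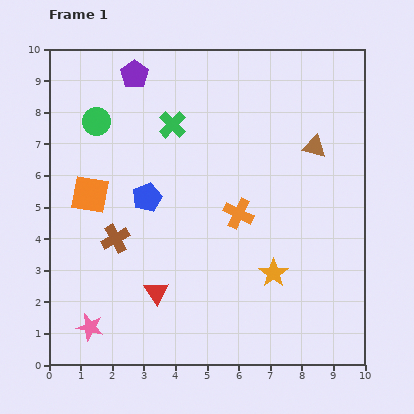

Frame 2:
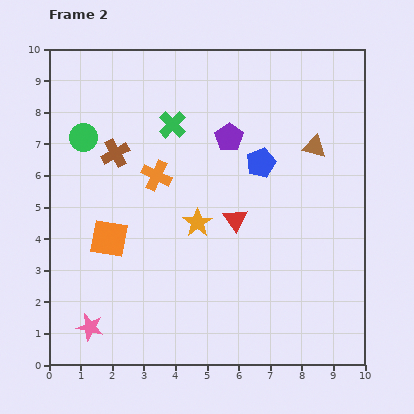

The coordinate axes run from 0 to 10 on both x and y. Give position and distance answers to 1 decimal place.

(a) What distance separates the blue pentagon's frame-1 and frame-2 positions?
3.8

The blue pentagon moved from (3.1, 5.3) to (6.7, 6.4), a distance of √(3.6² + 1.1²) ≈ 3.8.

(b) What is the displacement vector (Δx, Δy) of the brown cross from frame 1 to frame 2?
(0.0, 2.7)

The brown cross was at (2.1, 4.0) in frame 1 and (2.1, 6.7) in frame 2.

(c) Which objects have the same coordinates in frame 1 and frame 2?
the green cross, the brown triangle, the pink star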